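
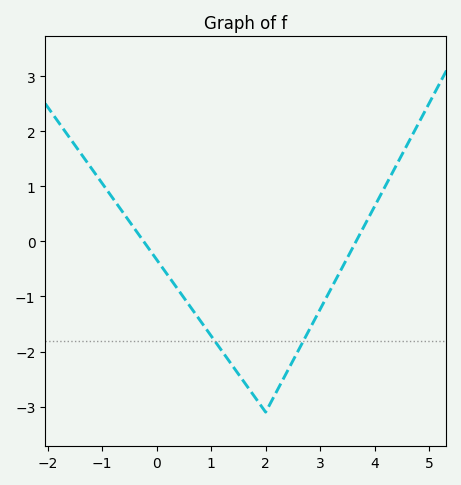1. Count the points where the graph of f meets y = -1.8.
2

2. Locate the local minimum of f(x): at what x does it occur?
2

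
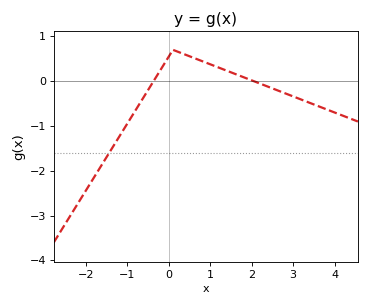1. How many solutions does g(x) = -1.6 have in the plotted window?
1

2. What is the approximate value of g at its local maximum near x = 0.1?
0.7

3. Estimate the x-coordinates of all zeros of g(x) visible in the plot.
-0.368, 2.05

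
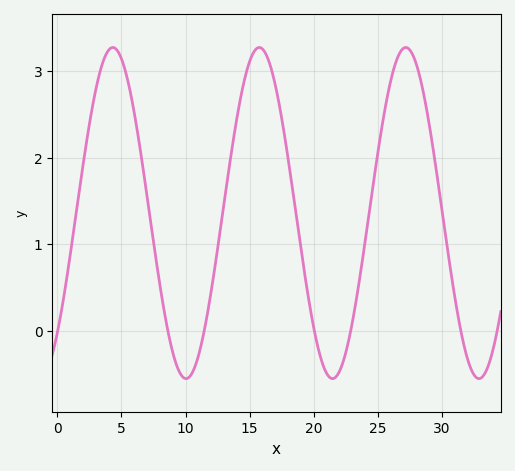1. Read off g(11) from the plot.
-0.3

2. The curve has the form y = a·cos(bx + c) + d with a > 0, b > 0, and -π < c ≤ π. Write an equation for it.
y = 1.91cos(0.55x - 2.4) + 1.36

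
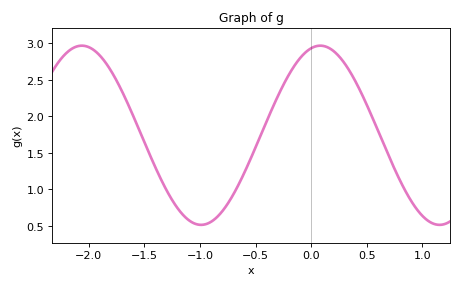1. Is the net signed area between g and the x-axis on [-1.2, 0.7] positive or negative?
positive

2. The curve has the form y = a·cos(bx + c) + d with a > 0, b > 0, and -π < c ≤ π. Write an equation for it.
y = 1.23cos(2.9x - 0.24) + 1.74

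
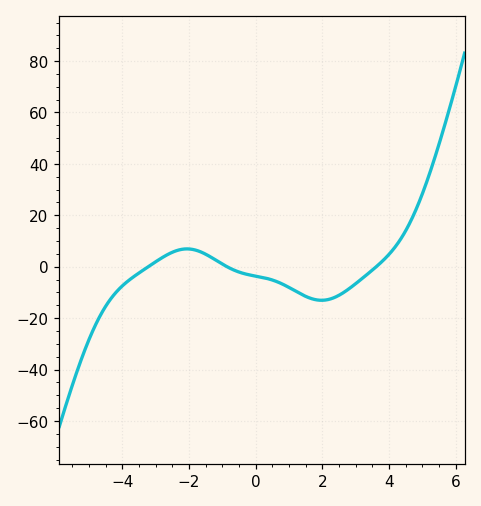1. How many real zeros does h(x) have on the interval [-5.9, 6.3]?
3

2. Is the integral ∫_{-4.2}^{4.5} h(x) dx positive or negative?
negative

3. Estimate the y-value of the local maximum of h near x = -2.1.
6.96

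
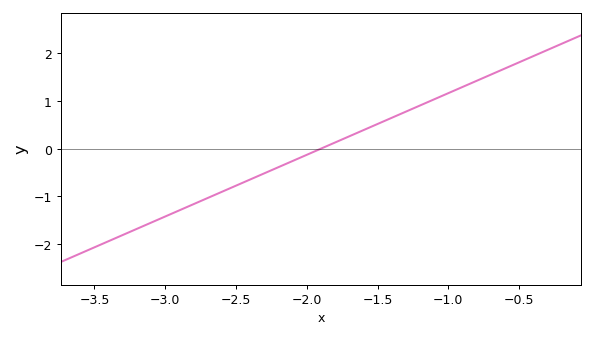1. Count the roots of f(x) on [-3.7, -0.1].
1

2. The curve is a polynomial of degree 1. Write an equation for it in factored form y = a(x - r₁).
y = 1.29(x + 1.9)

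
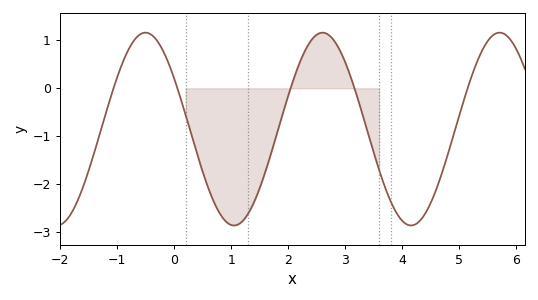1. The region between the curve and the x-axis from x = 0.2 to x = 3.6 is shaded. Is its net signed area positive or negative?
negative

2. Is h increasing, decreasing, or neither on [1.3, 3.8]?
neither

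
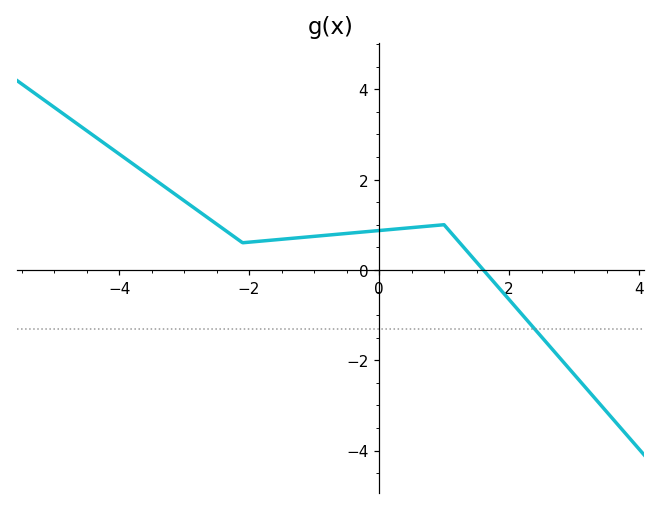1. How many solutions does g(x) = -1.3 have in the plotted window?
1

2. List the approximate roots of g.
1.6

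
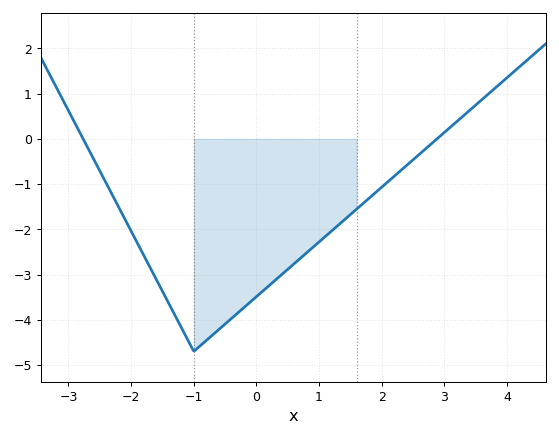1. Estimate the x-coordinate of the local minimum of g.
-1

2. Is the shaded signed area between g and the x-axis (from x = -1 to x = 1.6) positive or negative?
negative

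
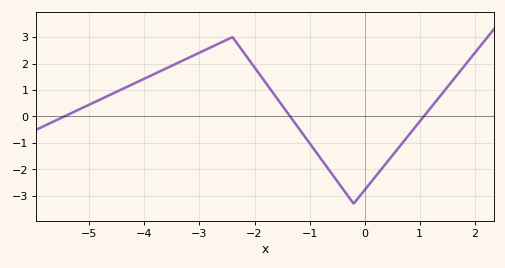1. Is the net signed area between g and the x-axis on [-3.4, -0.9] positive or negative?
positive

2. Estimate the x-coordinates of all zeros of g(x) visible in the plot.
-5.4, -1.4, 1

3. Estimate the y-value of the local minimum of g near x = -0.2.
-3.3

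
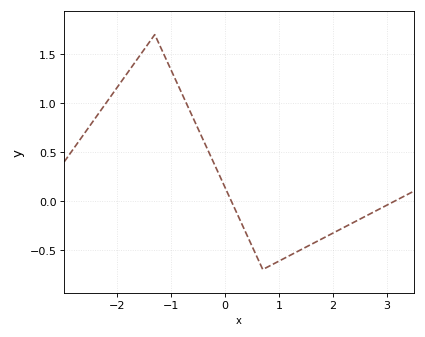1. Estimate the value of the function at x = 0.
0.14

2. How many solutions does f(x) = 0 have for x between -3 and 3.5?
2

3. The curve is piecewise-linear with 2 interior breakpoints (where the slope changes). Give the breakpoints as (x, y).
(-1.3, 1.7); (0.7, -0.7)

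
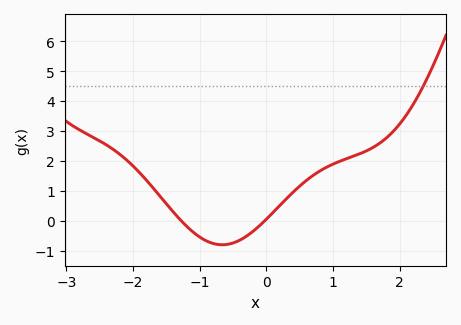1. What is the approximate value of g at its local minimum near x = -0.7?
-0.795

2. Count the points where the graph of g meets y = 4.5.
1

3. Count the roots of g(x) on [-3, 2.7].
2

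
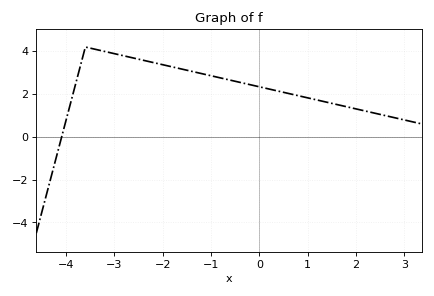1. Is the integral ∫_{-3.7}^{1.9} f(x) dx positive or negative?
positive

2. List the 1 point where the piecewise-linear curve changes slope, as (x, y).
(-3.6, 4.2)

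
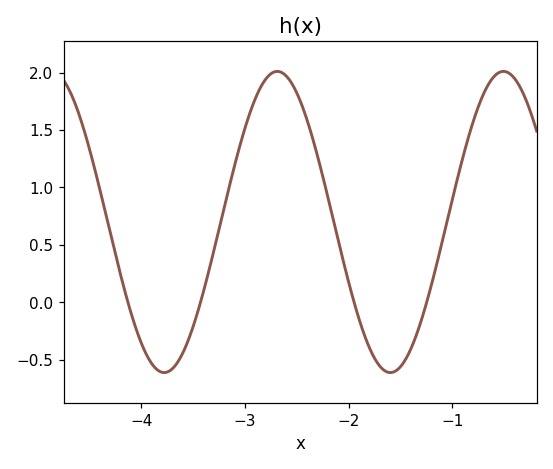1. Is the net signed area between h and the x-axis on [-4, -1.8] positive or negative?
positive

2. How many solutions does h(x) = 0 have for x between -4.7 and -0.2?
4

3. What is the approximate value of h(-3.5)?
-0.2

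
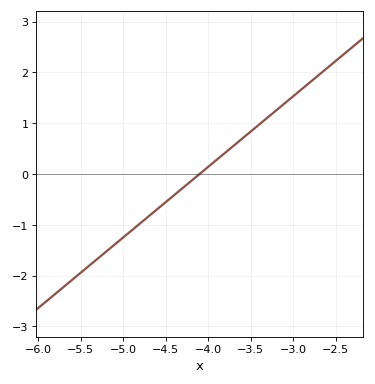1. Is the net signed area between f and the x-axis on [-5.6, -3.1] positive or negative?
negative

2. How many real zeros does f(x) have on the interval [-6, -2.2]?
1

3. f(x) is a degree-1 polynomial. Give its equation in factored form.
y = 1.39(x + 4.1)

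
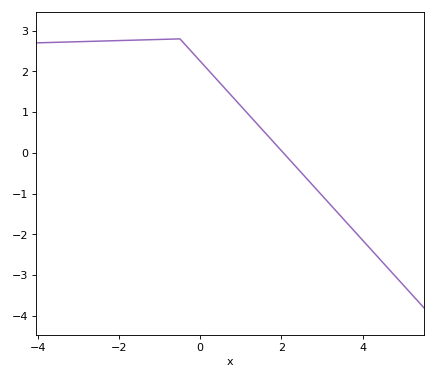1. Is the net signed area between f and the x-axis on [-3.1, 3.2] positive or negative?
positive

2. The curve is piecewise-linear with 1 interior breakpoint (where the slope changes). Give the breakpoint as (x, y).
(-0.5, 2.8)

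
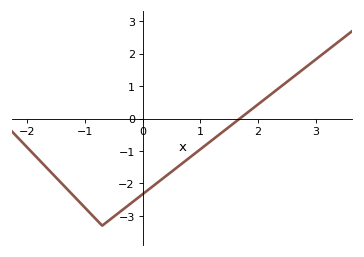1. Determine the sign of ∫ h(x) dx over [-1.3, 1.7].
negative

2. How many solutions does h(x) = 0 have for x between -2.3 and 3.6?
1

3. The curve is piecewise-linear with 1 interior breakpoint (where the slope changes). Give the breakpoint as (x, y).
(-0.7, -3.3)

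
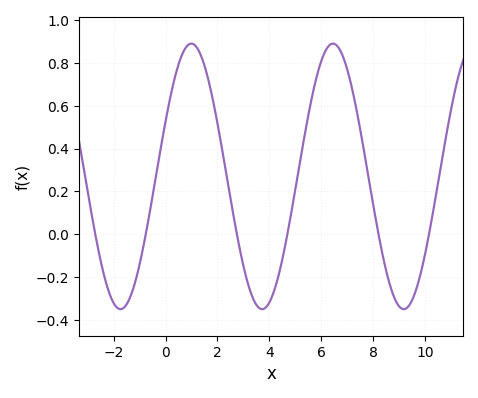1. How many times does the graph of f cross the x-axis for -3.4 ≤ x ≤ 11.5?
6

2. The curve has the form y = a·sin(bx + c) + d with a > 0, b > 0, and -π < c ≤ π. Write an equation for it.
y = 0.62sin(1.15x + 0.432) + 0.27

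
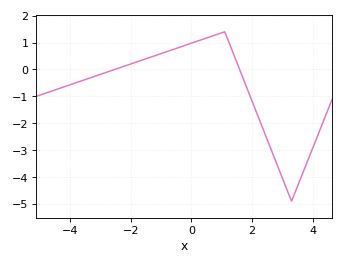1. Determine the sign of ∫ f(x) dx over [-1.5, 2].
positive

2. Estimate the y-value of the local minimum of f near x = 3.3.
-4.9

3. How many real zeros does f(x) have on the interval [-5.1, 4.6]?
2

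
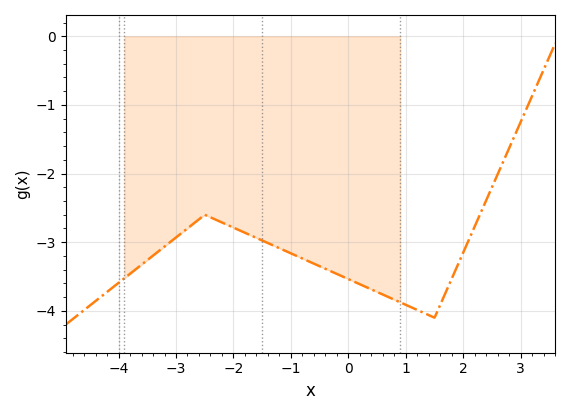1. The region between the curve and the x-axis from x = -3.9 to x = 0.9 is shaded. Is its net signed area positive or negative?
negative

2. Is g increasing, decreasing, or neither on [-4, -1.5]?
neither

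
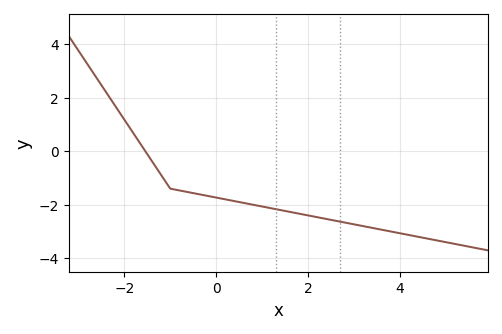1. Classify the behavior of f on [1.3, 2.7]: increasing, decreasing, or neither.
decreasing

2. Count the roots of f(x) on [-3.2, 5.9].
1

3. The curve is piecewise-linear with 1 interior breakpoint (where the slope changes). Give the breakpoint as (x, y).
(-1, -1.4)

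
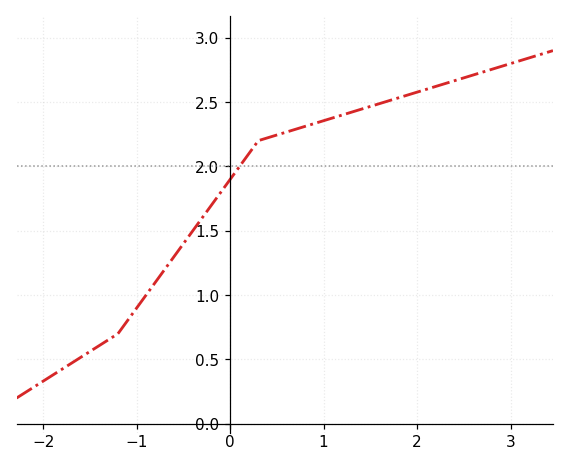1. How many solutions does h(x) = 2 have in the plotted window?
1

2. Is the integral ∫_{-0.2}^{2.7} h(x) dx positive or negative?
positive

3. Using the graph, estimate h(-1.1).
0.8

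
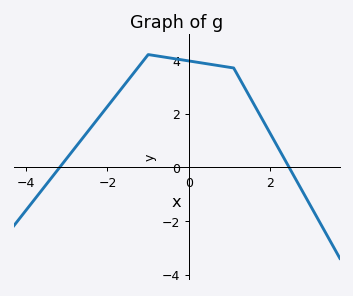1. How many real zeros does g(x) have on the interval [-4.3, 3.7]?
2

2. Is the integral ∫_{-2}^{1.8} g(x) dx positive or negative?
positive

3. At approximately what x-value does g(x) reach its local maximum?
-1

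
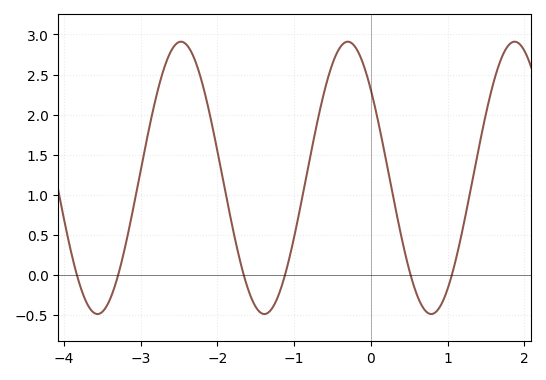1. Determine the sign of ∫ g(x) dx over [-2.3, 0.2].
positive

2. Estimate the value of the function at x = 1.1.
0.15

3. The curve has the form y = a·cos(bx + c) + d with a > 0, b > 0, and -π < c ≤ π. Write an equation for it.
y = 1.7cos(2.9x + 0.87) + 1.21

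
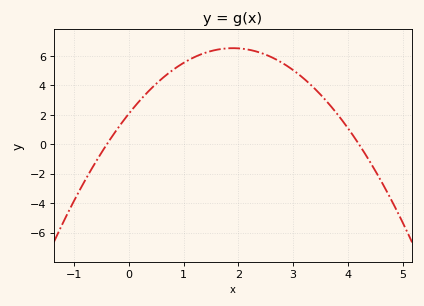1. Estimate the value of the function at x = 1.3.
6.06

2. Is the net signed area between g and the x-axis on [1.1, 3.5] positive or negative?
positive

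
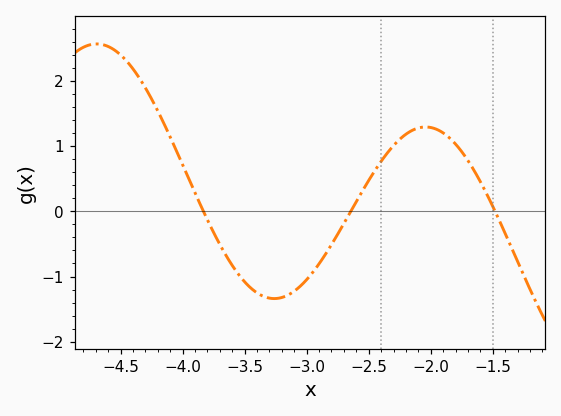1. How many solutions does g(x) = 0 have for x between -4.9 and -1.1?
3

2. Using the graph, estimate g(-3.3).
-1.3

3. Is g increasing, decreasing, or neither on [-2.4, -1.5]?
neither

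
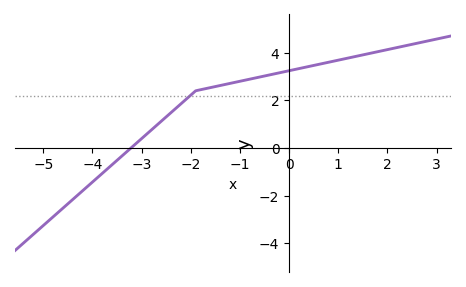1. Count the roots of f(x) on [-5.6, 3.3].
1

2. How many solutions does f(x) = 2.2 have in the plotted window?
1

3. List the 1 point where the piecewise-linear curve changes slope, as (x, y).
(-1.9, 2.4)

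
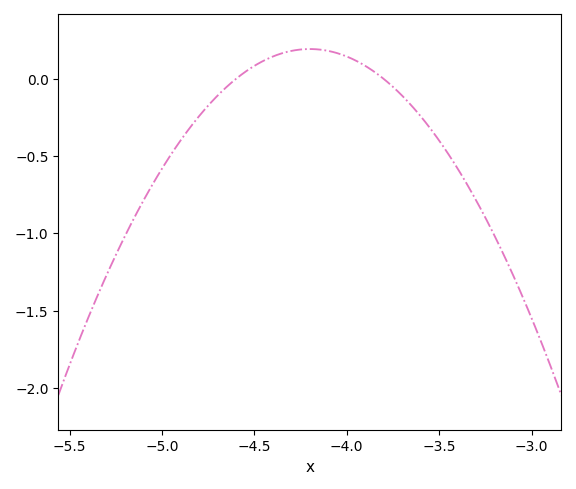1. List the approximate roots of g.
-4.6, -3.8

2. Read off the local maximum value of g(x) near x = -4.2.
0.2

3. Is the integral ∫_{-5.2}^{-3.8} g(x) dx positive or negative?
negative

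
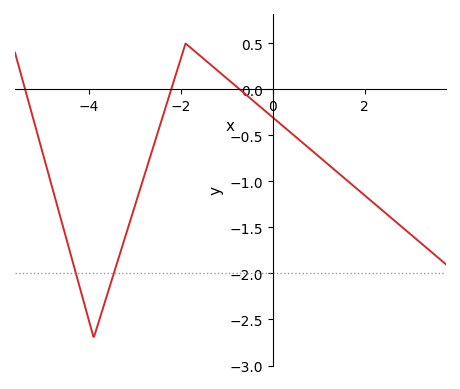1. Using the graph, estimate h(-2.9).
-1.1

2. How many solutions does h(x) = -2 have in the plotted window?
2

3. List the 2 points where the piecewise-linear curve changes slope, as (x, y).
(-3.9, -2.7); (-1.9, 0.5)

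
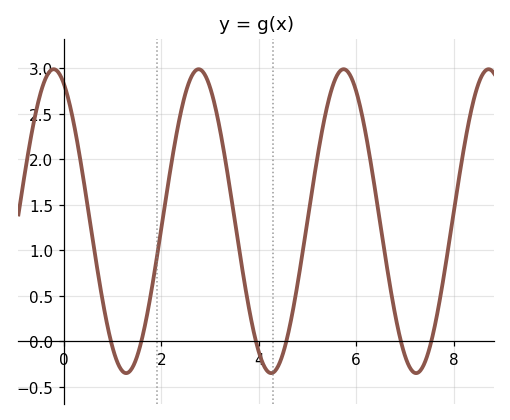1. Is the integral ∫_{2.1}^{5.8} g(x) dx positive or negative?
positive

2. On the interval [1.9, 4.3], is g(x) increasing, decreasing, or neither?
neither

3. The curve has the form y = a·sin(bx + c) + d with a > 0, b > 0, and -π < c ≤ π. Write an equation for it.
y = 1.67sin(2.1x + 2) + 1.32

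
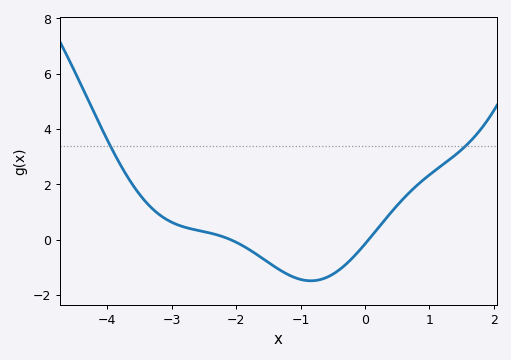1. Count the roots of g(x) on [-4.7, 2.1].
2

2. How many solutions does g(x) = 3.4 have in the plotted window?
2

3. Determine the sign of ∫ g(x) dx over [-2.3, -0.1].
negative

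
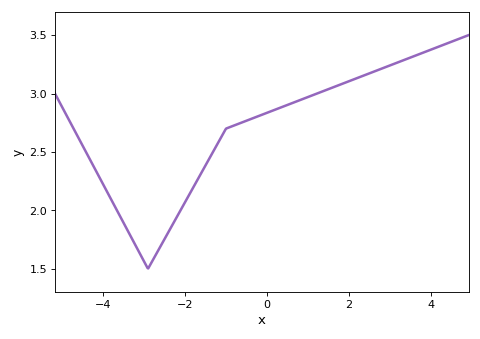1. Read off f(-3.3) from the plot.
1.75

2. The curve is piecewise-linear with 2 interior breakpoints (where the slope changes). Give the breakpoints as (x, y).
(-2.9, 1.5); (-1, 2.7)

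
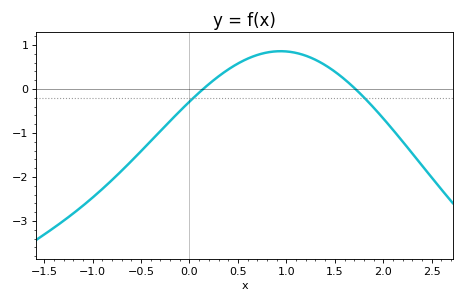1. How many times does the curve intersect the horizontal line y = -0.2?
2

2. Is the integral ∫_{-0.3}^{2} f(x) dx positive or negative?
positive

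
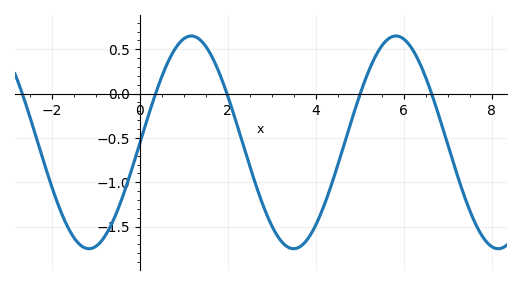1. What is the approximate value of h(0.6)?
0.3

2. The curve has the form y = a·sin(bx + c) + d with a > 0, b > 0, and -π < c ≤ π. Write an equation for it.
y = 1.2sin(1.4x - 0.01) - 0.55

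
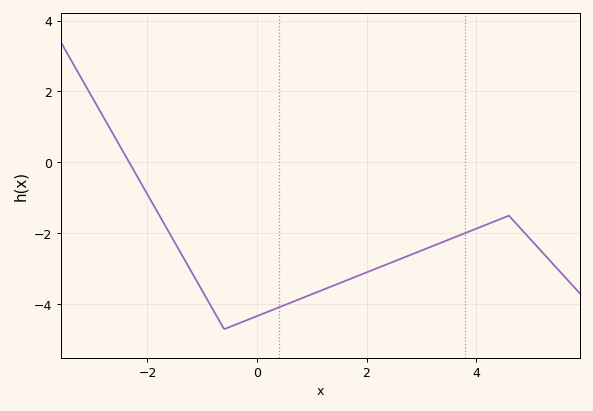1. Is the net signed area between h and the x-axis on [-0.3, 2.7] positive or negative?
negative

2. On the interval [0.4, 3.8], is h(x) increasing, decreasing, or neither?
increasing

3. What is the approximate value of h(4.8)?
-1.8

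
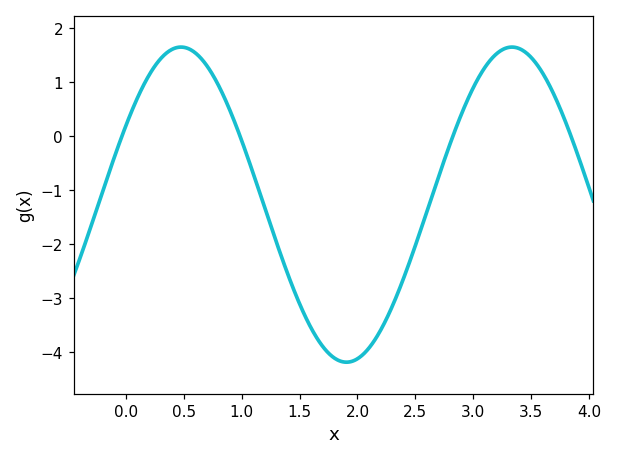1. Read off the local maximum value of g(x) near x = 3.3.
1.65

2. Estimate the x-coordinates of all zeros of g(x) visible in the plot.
-0.033, 0.986, 2.82, 3.84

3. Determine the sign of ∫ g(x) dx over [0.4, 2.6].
negative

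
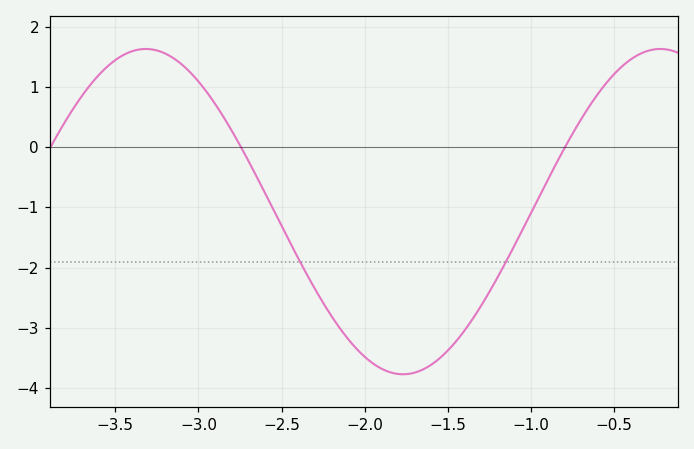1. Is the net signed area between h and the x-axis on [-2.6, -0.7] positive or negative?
negative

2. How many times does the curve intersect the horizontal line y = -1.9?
2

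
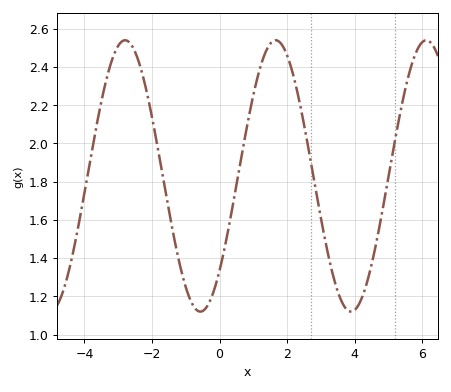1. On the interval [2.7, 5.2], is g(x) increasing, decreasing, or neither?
neither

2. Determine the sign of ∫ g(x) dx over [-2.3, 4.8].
positive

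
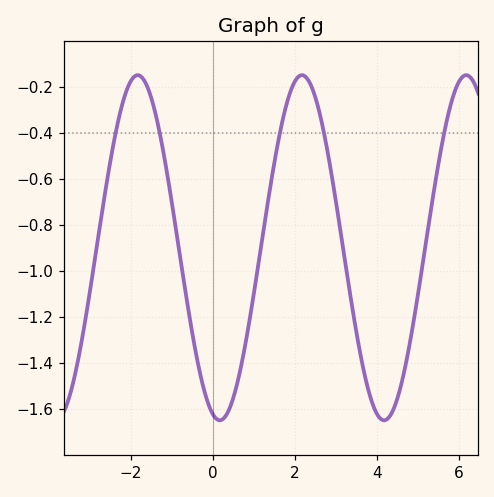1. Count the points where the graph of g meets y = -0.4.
5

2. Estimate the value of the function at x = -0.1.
-1.58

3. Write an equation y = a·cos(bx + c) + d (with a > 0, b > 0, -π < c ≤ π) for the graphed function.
y = 0.75cos(1.6x + 2.9) - 0.9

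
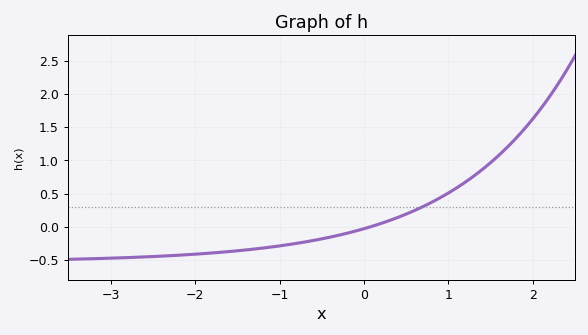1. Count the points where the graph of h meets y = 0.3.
1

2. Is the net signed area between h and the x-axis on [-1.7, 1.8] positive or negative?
positive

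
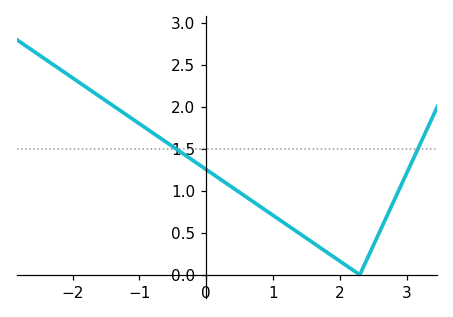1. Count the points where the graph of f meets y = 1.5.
2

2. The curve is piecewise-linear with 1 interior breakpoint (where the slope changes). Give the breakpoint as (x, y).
(2.3, 0)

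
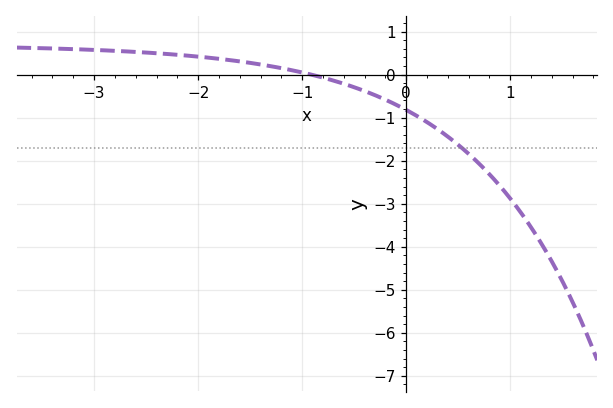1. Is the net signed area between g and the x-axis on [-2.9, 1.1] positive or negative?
negative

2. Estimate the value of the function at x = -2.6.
0.5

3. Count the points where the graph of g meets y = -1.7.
1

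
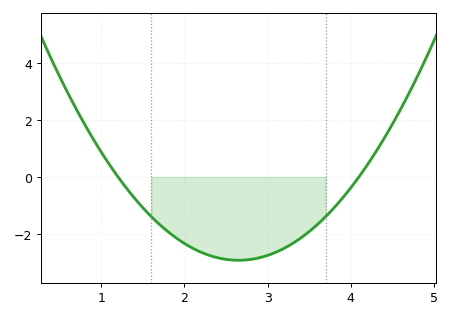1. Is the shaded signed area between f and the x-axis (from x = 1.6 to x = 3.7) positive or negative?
negative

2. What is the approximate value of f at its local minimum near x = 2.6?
-2.92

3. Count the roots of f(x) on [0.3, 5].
2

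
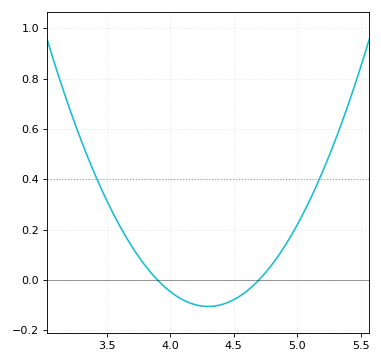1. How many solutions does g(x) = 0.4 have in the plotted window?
2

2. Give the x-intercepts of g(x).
3.9, 4.7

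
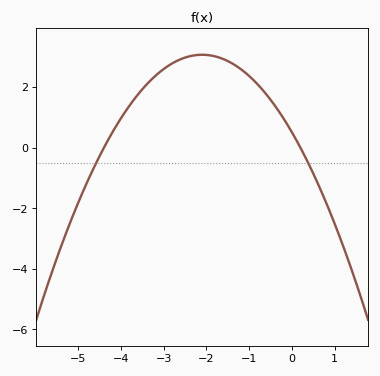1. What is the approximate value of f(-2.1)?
3.07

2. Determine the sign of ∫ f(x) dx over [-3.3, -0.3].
positive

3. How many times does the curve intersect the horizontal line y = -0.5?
2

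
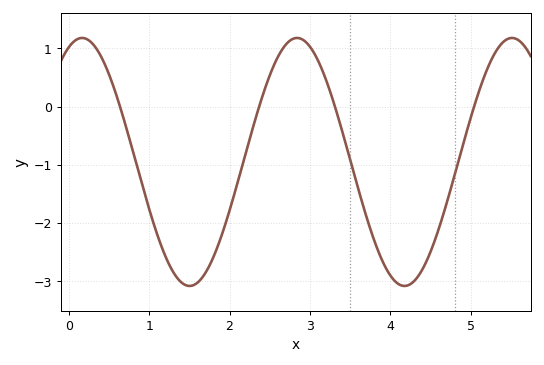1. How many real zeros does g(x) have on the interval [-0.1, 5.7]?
4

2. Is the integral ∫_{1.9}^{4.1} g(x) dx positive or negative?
negative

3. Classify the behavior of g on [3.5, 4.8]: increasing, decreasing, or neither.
neither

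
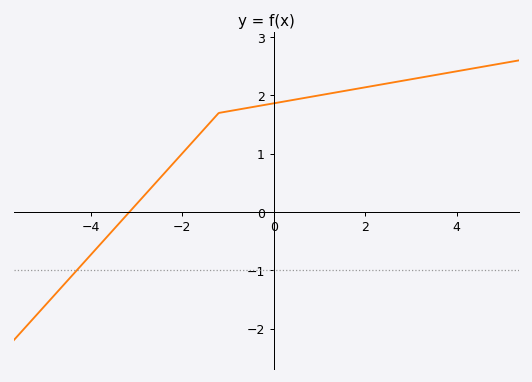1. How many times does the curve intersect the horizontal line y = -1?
1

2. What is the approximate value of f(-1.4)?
1.53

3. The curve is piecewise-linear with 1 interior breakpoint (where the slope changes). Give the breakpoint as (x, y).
(-1.2, 1.7)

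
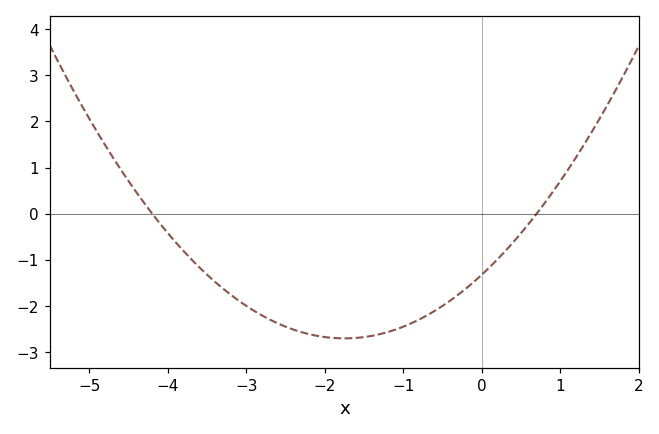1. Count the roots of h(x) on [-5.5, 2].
2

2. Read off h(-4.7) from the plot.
1.2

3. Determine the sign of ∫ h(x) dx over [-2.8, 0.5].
negative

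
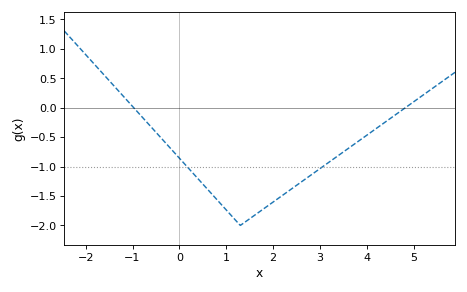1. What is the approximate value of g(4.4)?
-0.241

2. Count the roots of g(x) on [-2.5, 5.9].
2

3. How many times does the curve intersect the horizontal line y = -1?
2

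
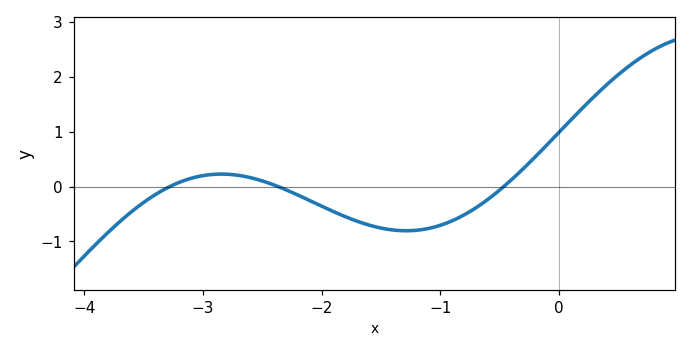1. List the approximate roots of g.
-3.28, -2.37, -0.466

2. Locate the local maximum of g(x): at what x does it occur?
-2.85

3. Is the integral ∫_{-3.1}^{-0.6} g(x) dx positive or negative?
negative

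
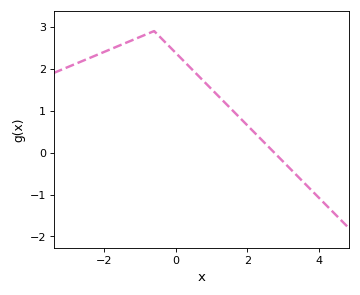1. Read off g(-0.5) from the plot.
2.81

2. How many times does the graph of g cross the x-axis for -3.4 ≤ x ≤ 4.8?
1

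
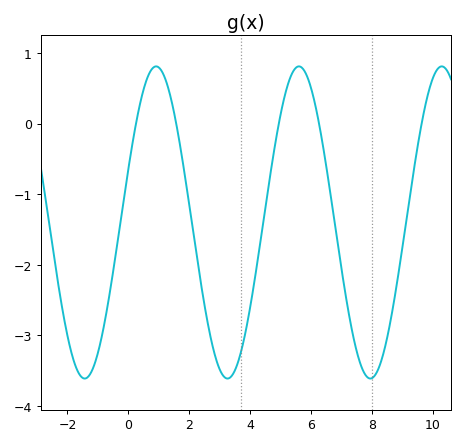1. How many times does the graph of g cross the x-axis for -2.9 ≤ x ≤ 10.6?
5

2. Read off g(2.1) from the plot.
-1.45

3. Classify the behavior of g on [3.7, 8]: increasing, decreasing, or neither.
neither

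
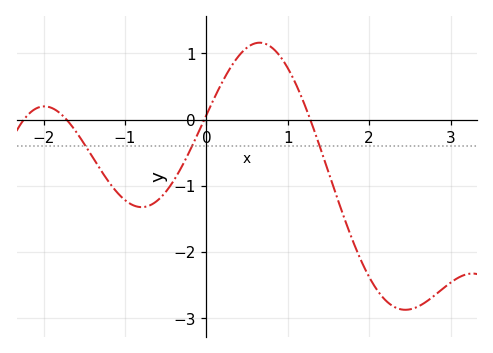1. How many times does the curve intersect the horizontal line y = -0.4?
3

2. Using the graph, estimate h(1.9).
-2.1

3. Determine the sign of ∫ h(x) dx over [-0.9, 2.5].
negative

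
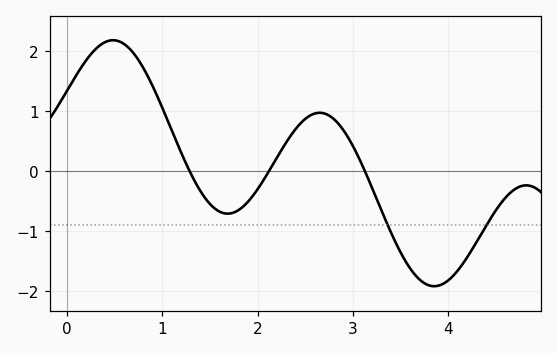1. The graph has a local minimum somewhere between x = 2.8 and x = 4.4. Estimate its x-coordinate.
3.9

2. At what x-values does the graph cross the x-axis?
1.3, 2.1, 3.1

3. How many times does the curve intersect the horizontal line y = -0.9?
2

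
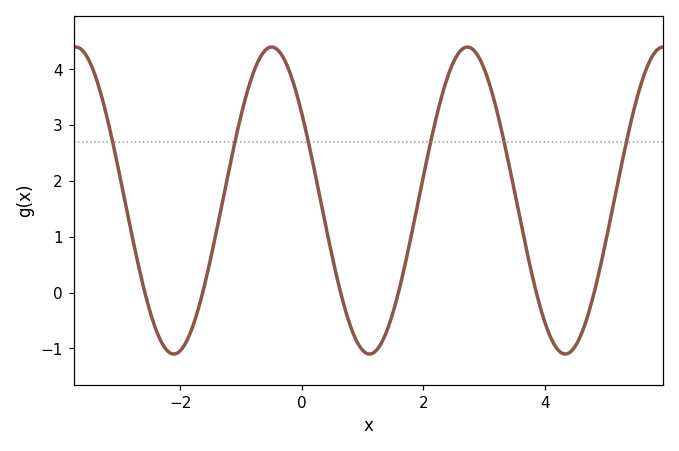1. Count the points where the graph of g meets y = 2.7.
6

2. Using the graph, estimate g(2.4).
3.87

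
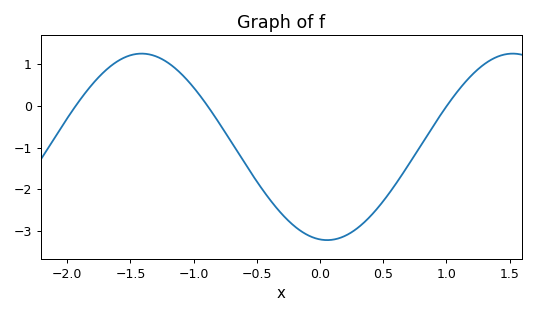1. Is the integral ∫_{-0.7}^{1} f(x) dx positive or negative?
negative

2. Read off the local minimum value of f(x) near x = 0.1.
-3.22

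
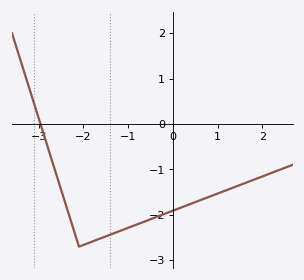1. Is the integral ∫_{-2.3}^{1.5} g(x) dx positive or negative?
negative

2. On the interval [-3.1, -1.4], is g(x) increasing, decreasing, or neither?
neither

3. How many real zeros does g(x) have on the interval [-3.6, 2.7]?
1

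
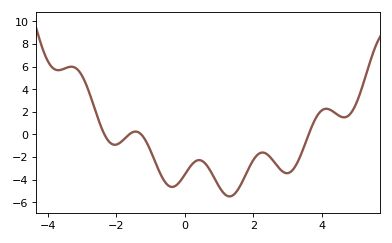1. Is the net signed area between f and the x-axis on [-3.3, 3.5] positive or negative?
negative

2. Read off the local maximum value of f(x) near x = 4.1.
2.26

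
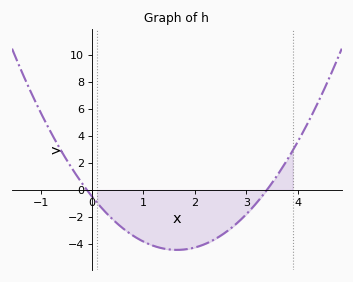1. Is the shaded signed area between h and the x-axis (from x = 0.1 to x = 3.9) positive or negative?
negative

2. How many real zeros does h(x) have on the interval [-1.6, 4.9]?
2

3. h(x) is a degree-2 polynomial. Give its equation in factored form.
y = 1.45(x + 0.1)(x - 3.4)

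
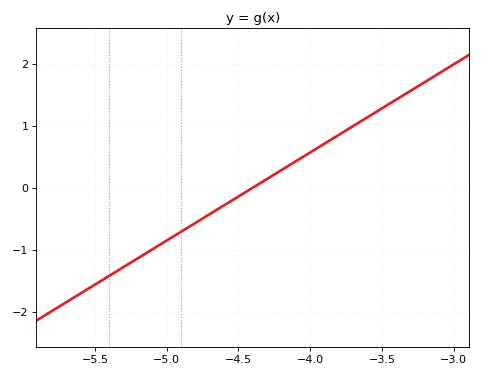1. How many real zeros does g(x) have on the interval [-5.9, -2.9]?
1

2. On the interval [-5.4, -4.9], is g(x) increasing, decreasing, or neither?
increasing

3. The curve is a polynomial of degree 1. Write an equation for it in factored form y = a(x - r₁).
y = 1.42(x + 4.4)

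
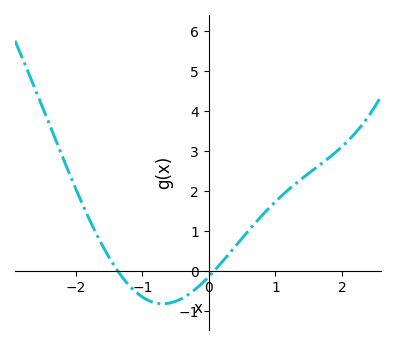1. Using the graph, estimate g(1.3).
2.2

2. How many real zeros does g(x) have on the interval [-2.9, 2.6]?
2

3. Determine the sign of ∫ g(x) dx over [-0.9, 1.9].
positive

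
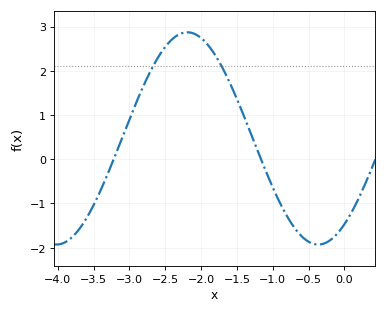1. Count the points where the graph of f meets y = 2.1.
2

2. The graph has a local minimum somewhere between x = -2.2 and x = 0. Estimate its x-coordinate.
-0.365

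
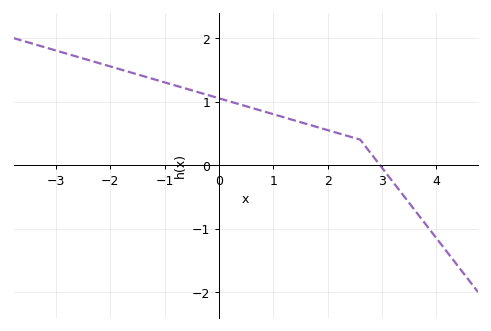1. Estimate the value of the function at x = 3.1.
-0.154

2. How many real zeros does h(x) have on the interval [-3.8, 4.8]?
1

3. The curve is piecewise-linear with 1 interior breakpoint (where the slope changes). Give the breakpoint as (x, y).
(2.6, 0.4)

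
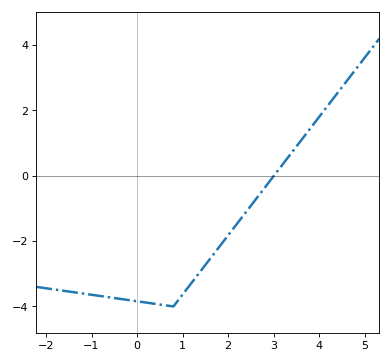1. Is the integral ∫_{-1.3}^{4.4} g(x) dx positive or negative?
negative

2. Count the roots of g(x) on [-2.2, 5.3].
1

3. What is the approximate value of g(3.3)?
0.529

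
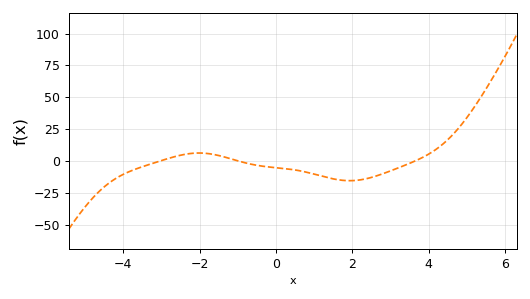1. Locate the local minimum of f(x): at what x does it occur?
1.93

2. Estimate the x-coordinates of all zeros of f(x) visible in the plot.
-3.03, -0.99, 3.65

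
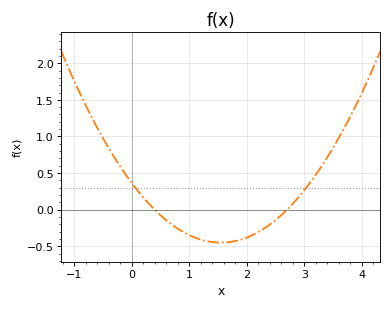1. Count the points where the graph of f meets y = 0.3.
2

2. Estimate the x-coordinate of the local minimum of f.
1.55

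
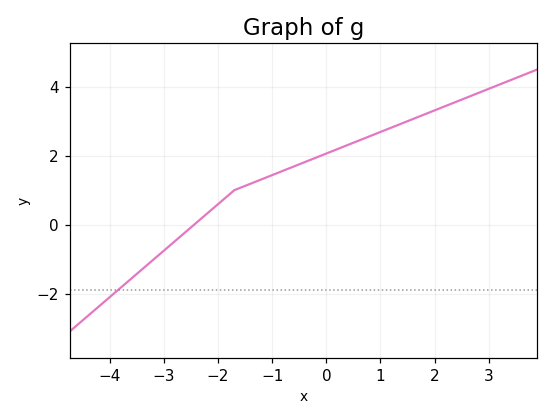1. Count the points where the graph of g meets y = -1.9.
1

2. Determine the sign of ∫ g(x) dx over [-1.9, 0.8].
positive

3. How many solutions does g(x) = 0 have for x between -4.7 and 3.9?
1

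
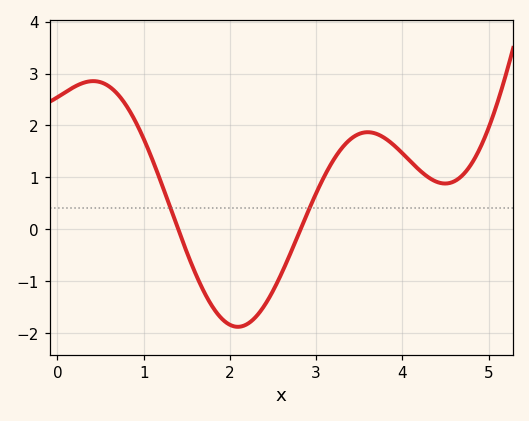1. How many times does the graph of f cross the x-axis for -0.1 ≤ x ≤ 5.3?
2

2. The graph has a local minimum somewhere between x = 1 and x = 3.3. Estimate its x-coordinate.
2.09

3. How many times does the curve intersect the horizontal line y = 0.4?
2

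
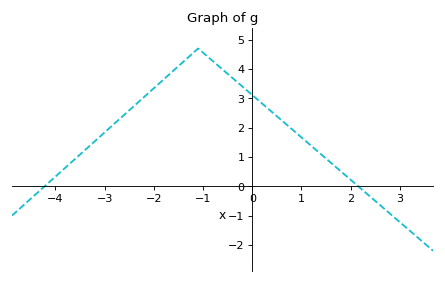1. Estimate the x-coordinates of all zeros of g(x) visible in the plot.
-4.2, 2.2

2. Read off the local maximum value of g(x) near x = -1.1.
4.7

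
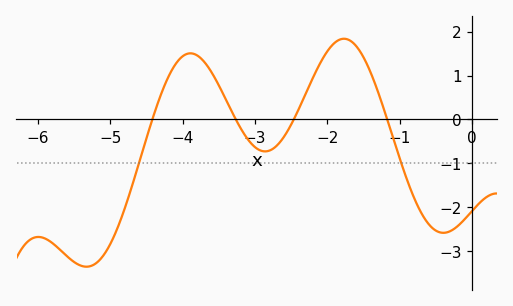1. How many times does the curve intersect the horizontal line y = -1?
2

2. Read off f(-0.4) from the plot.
-2.58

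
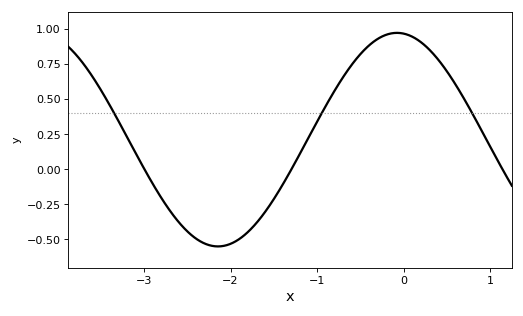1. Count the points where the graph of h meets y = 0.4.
3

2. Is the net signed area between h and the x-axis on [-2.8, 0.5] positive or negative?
positive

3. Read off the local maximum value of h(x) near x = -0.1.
0.97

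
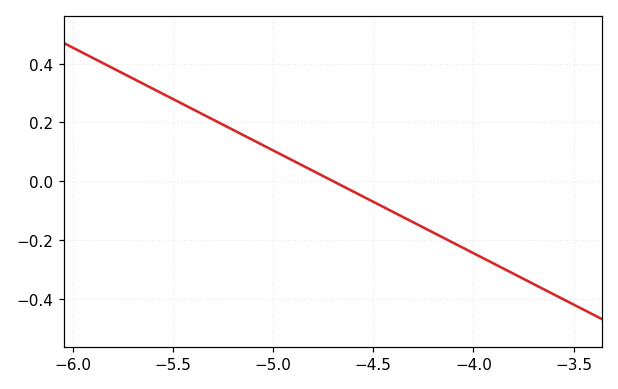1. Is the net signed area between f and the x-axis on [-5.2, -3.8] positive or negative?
negative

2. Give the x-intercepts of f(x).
-4.7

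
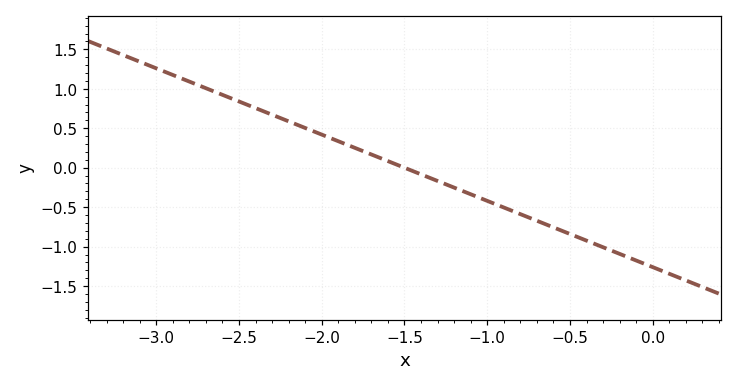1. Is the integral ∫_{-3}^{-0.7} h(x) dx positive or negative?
positive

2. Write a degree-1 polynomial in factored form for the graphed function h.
y = -0.84(x + 1.5)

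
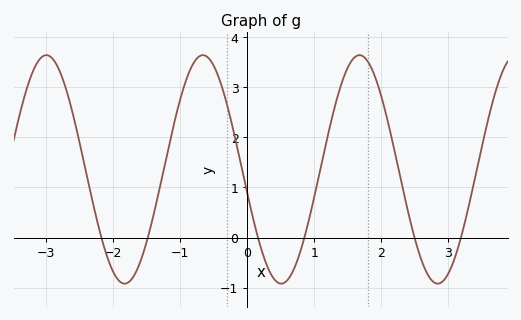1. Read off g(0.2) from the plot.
-0.189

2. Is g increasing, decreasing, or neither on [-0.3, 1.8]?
neither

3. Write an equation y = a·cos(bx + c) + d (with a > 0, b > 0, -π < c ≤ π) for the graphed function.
y = 2.28cos(2.69x + 1.78) + 1.36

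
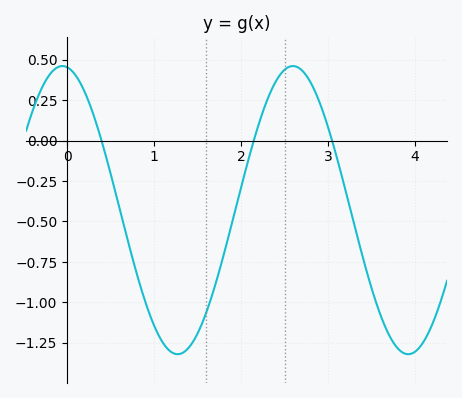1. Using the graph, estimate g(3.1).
-0.102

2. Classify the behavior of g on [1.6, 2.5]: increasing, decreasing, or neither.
increasing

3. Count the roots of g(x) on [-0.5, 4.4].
3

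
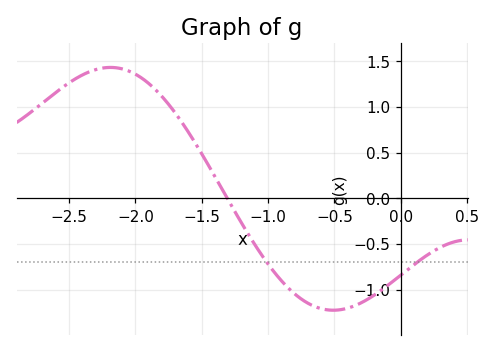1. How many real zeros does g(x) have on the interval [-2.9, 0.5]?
1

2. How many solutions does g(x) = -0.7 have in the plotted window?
2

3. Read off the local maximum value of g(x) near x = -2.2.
1.45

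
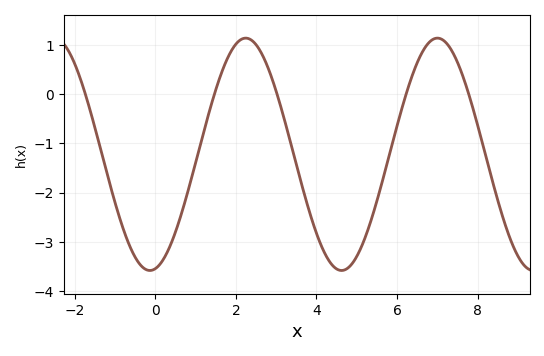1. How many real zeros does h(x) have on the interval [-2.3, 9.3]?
5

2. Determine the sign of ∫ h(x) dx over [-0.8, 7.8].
negative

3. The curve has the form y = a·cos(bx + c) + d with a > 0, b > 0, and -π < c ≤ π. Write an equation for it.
y = 2.36cos(1.32x - 2.96) - 1.22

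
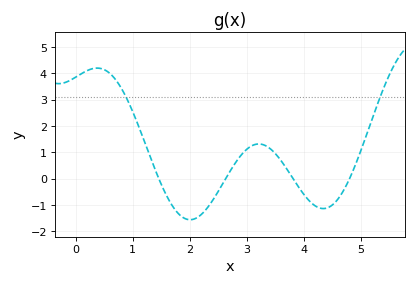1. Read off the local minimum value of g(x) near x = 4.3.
-1.1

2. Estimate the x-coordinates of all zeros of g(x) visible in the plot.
1.5, 2.6, 3.8, 4.8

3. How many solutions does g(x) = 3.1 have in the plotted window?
2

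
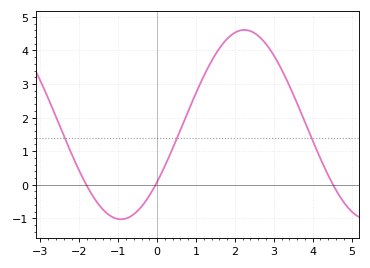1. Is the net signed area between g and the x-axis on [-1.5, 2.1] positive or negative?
positive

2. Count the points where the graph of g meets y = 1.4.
3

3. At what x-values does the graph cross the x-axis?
-1.82, -0.038, 4.52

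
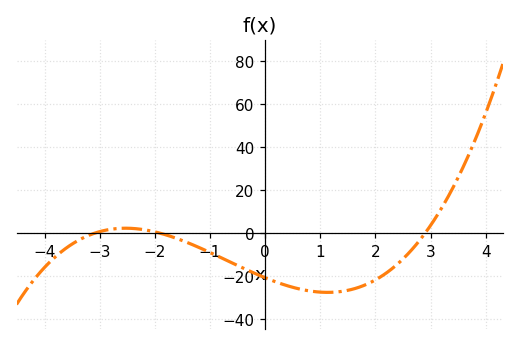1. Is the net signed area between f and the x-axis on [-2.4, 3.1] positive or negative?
negative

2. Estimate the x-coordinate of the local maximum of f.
-2.54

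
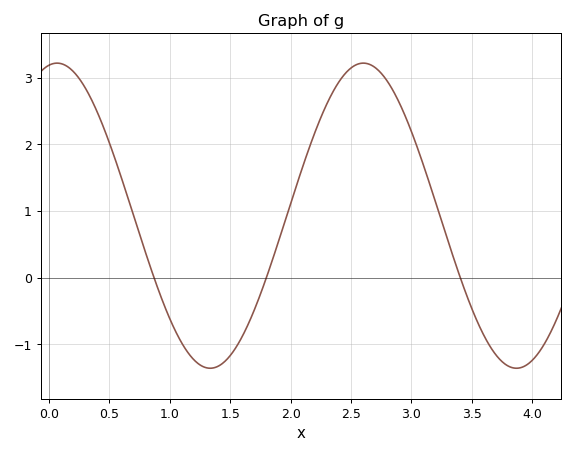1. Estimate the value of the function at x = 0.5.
2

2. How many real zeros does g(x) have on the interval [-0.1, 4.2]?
3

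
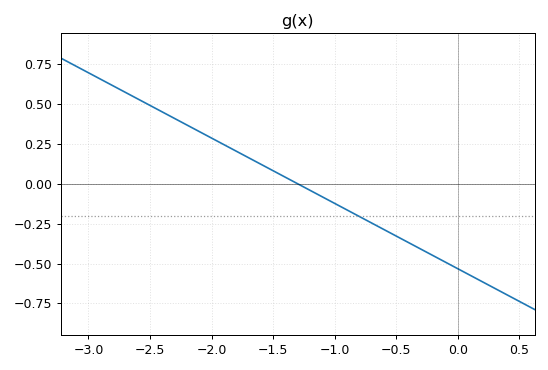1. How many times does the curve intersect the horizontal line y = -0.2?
1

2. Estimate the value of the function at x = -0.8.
-0.2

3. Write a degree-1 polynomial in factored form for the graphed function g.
y = -0.41(x + 1.3)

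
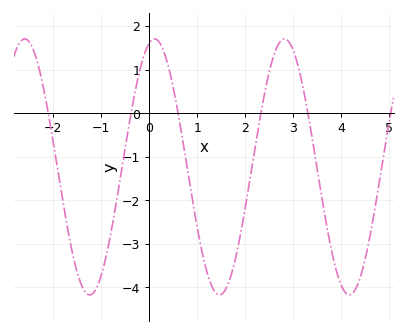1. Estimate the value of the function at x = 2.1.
-1.52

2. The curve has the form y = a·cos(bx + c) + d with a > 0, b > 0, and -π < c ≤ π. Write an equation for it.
y = 2.94cos(2.32x - 0.26) - 1.23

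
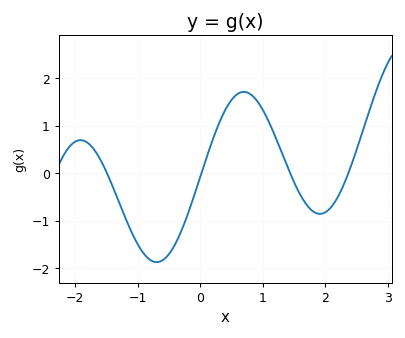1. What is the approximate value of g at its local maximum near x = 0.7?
1.71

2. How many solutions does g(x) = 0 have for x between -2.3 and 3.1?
4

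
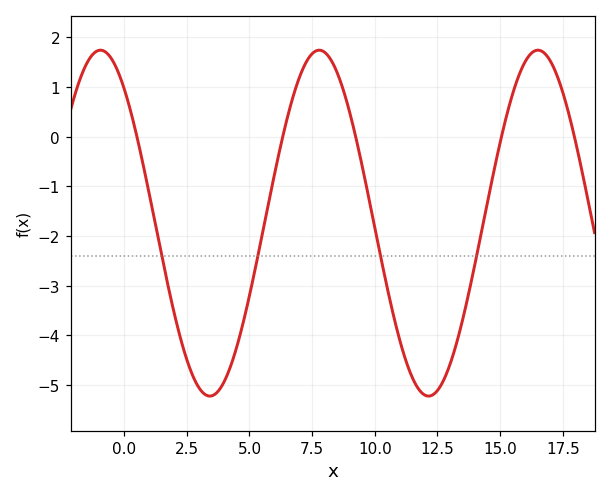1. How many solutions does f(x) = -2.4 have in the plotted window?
4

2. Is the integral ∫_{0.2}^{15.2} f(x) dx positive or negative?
negative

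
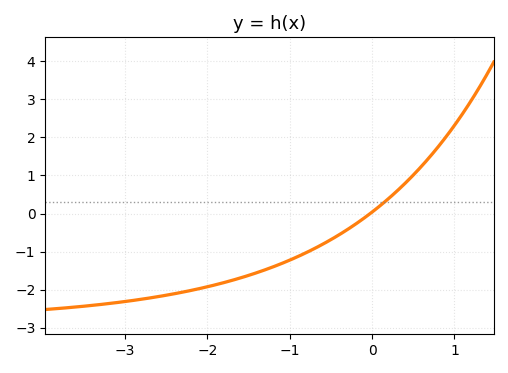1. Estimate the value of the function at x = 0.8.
1.7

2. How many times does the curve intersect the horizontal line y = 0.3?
1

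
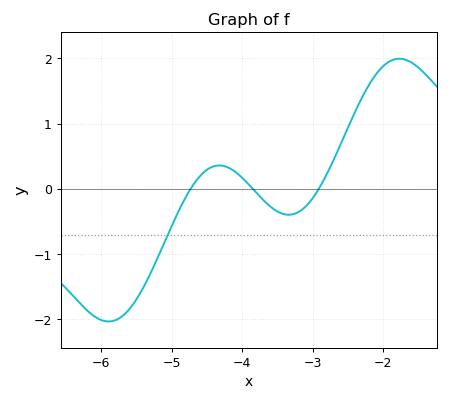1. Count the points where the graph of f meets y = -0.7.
1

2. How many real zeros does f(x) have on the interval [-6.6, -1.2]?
3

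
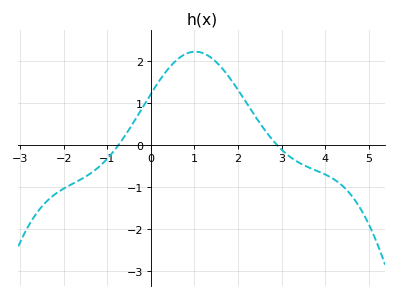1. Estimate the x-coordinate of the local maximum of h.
1.02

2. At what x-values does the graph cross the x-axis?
-0.751, 2.91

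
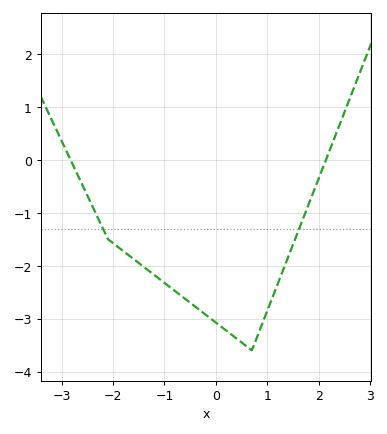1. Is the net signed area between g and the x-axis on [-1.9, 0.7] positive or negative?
negative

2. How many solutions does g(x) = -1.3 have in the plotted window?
2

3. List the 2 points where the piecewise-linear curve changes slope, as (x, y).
(-2.1, -1.5); (0.7, -3.6)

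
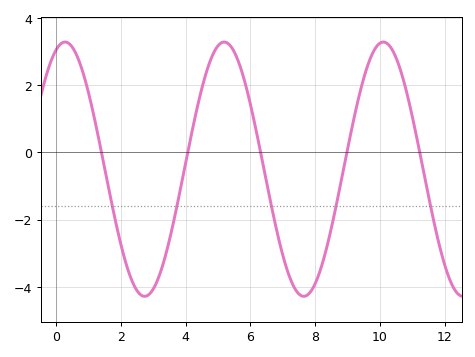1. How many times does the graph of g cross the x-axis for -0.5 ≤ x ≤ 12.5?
5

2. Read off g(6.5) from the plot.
-0.8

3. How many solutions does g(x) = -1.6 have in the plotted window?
5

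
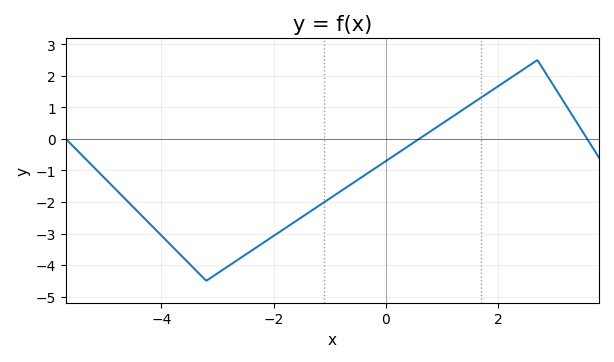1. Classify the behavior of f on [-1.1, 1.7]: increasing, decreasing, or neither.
increasing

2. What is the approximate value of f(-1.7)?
-2.72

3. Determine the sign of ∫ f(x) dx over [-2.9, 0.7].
negative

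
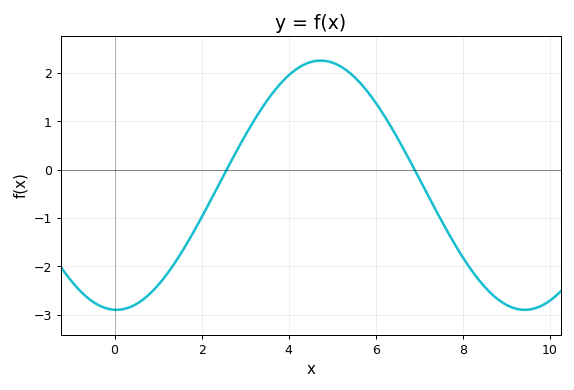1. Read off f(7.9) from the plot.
-1.7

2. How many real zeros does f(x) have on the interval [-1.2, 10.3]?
2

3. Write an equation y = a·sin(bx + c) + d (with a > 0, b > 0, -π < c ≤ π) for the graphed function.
y = 2.58sin(0.67x - 1.6) - 0.32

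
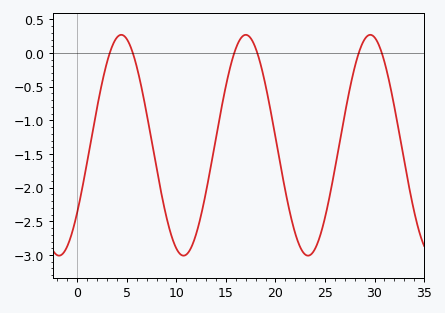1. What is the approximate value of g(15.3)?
-0.3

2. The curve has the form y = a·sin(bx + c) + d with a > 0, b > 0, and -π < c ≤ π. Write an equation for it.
y = 1.64sin(0.5x - 0.65) - 1.37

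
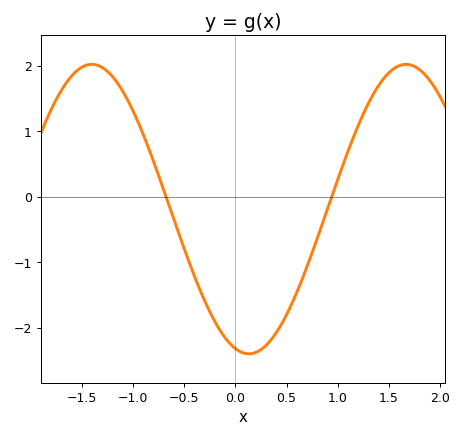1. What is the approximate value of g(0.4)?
-2.08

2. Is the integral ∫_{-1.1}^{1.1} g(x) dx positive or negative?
negative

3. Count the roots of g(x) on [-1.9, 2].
2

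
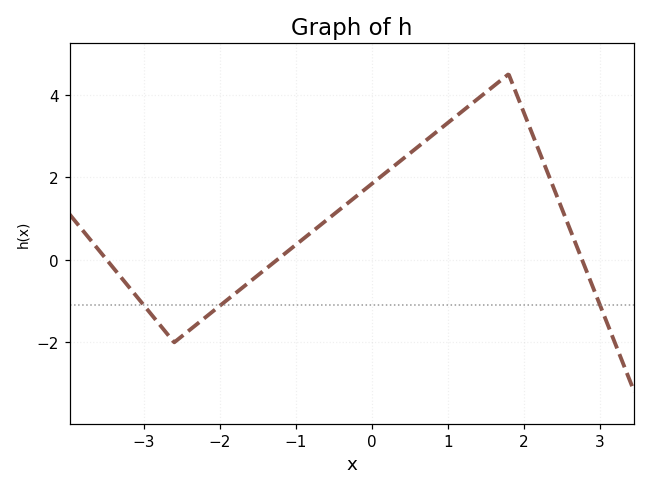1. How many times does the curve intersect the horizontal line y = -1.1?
3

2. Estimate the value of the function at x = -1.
0.4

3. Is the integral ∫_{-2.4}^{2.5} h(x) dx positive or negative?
positive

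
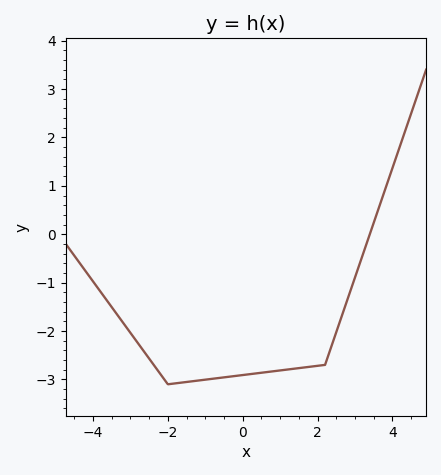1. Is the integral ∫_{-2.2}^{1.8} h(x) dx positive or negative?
negative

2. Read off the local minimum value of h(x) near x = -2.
-3.1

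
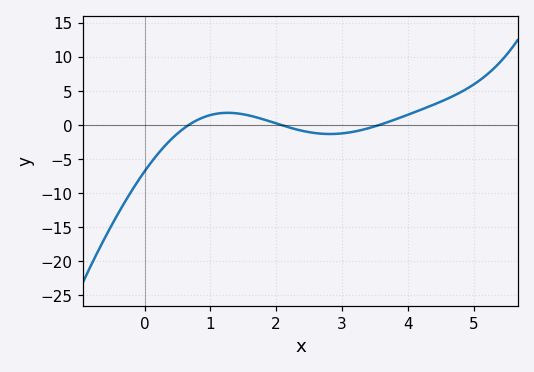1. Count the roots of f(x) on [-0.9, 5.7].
3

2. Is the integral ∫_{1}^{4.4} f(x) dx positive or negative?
positive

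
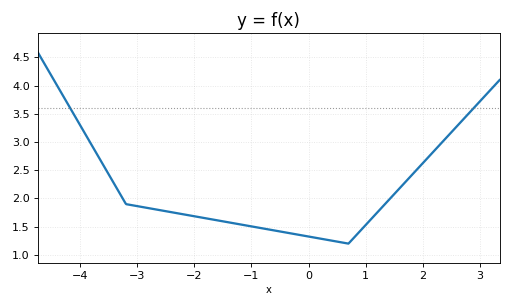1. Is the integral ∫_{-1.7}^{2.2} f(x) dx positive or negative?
positive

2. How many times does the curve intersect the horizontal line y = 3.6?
2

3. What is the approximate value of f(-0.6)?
1.45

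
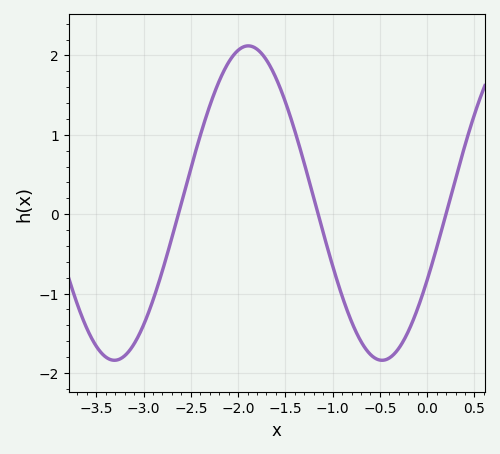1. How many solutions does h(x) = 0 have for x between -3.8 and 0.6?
3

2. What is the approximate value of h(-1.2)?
0.2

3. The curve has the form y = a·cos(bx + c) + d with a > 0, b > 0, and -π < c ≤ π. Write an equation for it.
y = 1.98cos(2.2x - 2.1) + 0.14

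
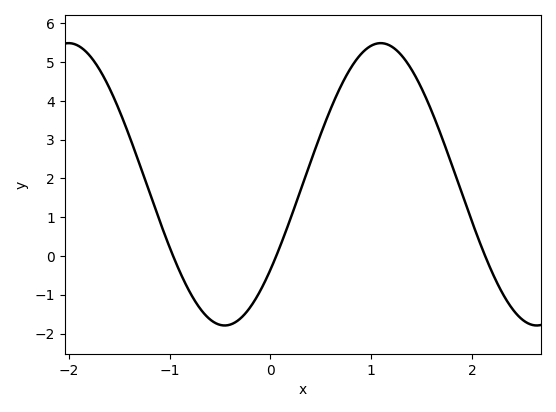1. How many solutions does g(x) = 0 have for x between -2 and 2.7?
3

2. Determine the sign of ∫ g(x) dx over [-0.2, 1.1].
positive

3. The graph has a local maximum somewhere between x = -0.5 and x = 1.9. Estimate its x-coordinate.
1.09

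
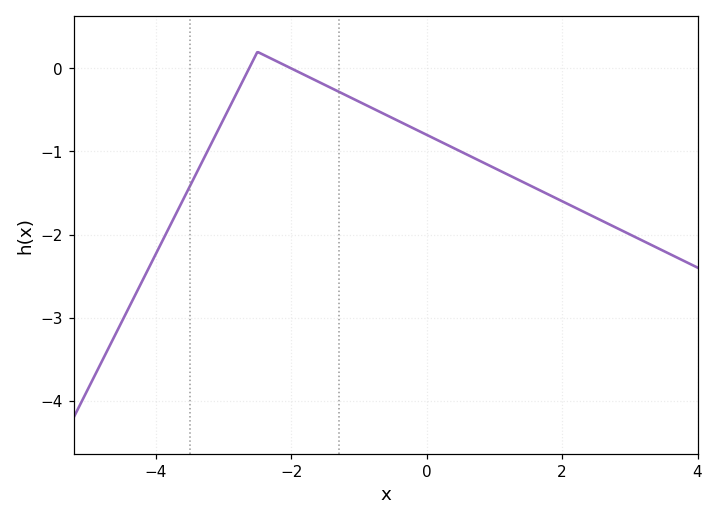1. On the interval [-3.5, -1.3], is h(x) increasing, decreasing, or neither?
neither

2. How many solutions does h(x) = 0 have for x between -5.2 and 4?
2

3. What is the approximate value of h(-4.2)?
-2.56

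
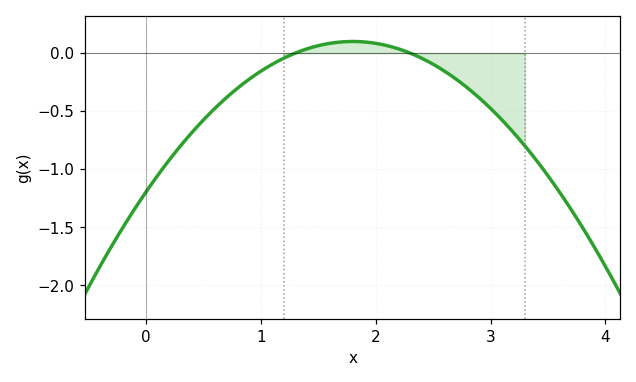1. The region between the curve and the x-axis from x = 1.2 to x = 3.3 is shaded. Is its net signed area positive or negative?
negative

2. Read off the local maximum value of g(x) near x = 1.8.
0.1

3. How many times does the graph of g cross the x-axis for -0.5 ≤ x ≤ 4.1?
2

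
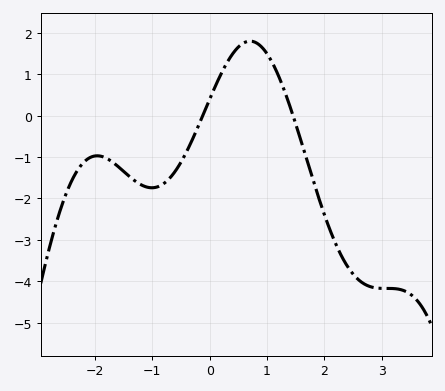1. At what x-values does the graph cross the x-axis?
-0.1, 1.5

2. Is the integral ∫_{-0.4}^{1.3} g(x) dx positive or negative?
positive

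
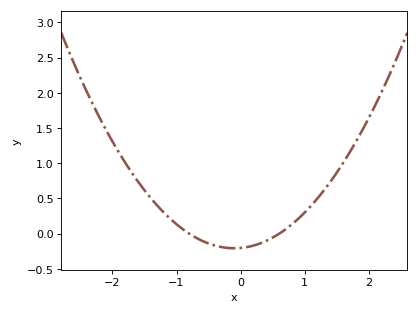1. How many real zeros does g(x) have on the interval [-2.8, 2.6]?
2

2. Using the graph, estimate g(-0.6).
-0.101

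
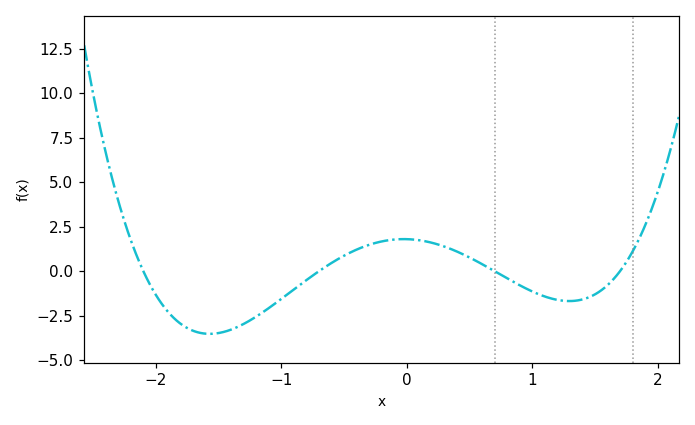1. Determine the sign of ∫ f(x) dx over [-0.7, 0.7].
positive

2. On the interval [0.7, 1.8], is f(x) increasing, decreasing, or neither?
neither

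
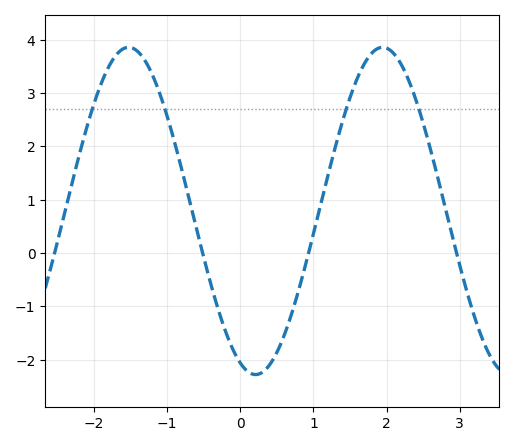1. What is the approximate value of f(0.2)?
-2.3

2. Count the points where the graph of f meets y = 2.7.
4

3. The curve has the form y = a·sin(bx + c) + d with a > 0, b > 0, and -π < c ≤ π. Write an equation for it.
y = 3.07sin(1.8x - 1.9) + 0.79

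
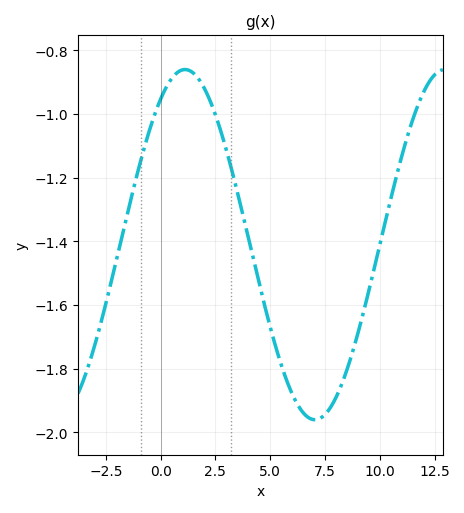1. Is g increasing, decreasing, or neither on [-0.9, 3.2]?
neither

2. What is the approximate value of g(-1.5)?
-1.3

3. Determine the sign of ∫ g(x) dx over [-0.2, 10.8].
negative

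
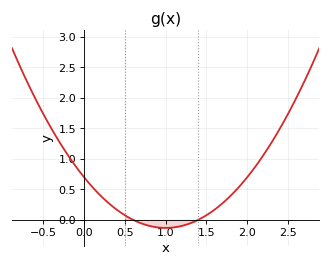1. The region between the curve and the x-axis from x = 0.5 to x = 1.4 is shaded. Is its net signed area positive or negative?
negative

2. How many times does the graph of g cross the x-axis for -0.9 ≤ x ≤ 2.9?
2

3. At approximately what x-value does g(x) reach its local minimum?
1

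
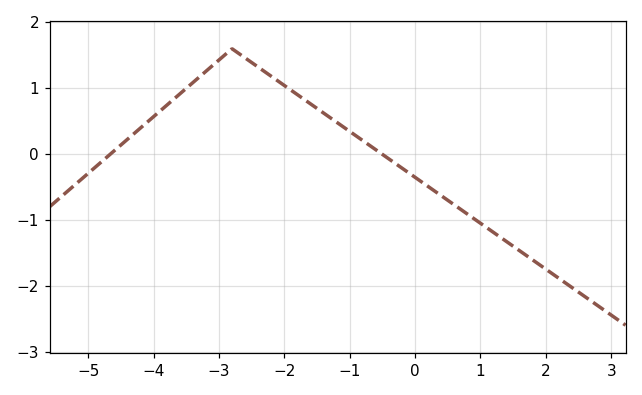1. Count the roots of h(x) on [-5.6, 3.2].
2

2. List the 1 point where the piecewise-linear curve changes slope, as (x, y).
(-2.8, 1.6)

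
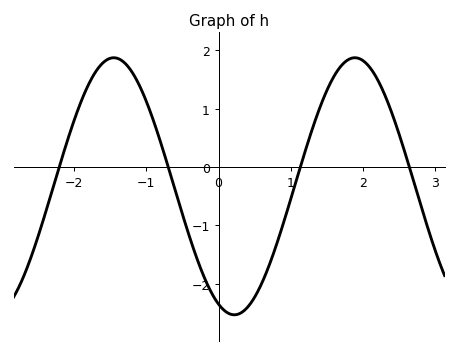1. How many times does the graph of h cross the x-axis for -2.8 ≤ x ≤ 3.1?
4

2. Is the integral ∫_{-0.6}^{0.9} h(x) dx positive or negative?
negative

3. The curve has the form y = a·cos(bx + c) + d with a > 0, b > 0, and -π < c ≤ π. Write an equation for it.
y = 2.2cos(1.9x + 2.7) - 0.33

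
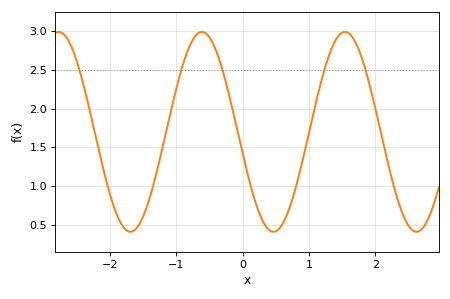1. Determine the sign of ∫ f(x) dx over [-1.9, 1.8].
positive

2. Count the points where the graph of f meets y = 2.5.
5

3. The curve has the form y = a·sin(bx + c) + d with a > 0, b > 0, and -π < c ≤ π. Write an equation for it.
y = 1.29sin(2.91x - 2.92) + 1.7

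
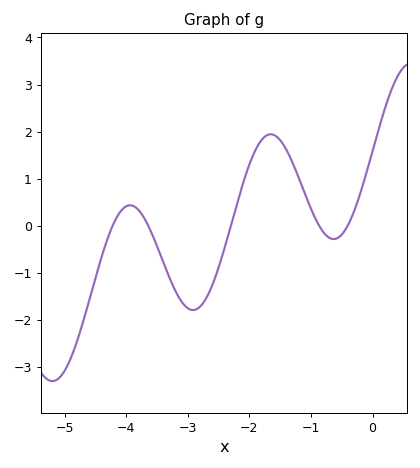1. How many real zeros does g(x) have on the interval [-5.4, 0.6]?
5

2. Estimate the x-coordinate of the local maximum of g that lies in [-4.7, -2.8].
-3.94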